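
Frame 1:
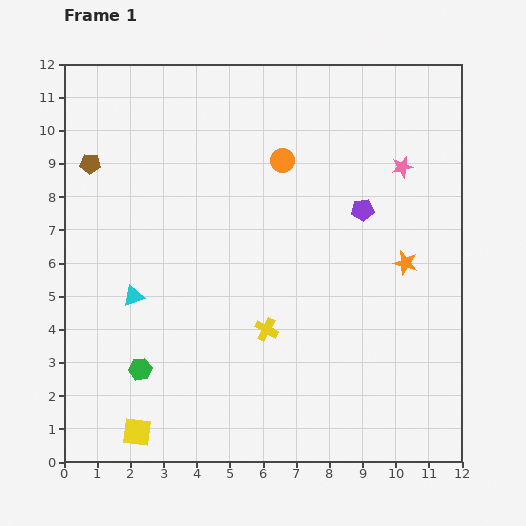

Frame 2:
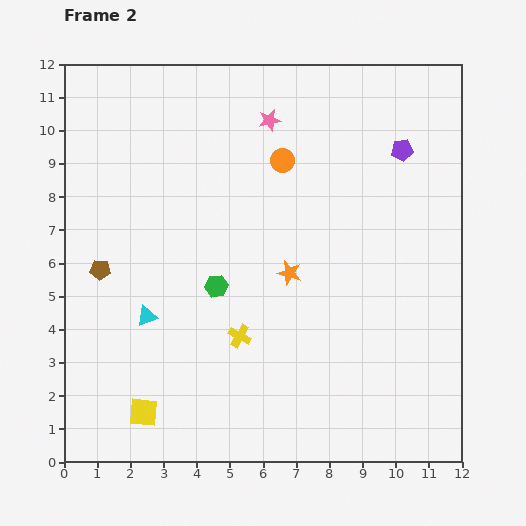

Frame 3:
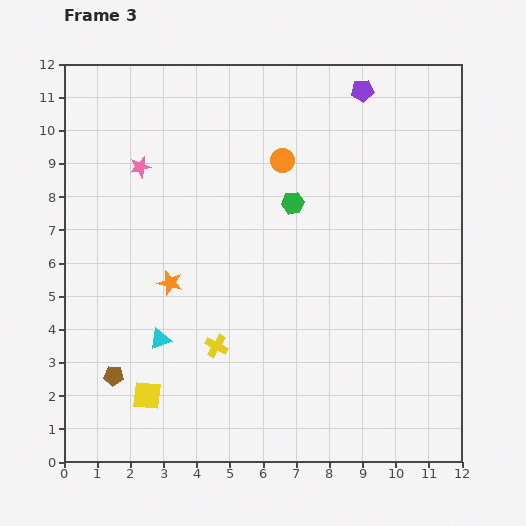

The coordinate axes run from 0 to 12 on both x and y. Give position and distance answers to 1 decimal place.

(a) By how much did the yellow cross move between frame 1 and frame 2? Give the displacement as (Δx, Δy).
(-0.8, -0.2)

The yellow cross was at (6.1, 4.0) in frame 1 and (5.3, 3.8) in frame 2.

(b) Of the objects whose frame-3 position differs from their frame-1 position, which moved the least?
the yellow square

(moved 1.1)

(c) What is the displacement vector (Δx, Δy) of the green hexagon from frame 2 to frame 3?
(2.3, 2.5)

The green hexagon was at (4.6, 5.3) in frame 2 and (6.9, 7.8) in frame 3.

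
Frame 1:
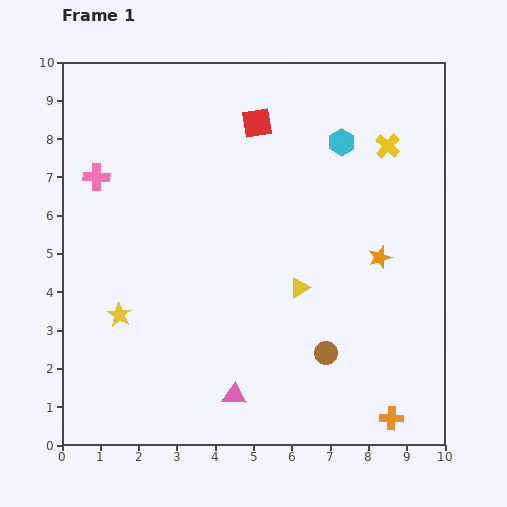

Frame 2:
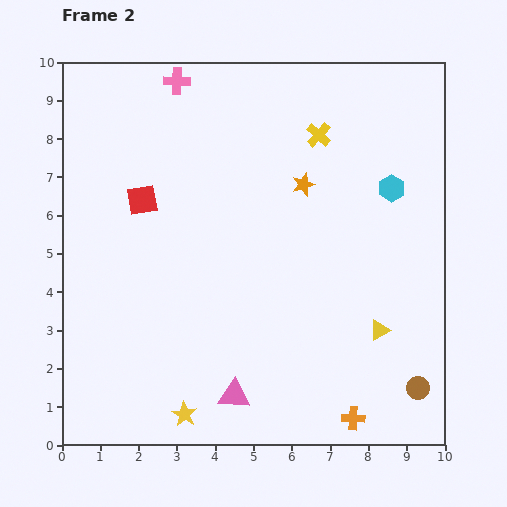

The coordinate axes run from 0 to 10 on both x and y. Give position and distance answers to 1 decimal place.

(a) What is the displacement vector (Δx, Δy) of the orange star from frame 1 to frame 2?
(-2.0, 1.9)

The orange star was at (8.3, 4.9) in frame 1 and (6.3, 6.8) in frame 2.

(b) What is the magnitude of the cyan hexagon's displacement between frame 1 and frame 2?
1.8

The cyan hexagon moved from (7.3, 7.9) to (8.6, 6.7), a distance of √(1.3² + 1.2²) ≈ 1.8.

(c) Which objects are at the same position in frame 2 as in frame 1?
the pink triangle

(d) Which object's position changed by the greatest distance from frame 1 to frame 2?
the red square

(moved 3.6; next 3.3)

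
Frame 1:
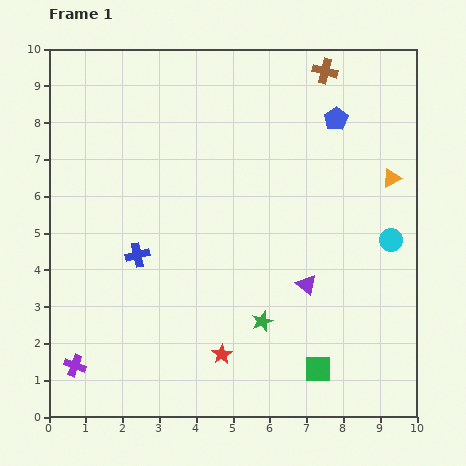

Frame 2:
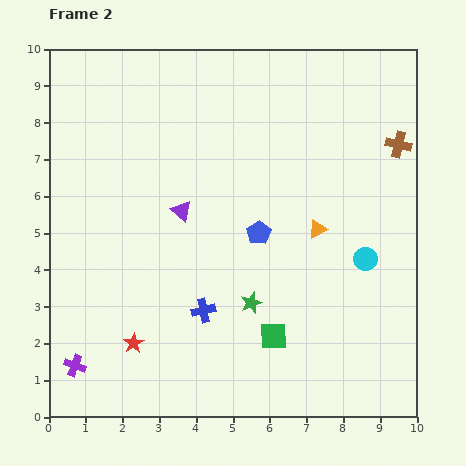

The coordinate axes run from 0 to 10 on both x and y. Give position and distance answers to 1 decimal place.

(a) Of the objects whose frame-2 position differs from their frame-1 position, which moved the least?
the green star

(moved 0.6)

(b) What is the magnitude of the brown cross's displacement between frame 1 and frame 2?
2.8

The brown cross moved from (7.5, 9.4) to (9.5, 7.4), a distance of √(2.0² + 2.0²) ≈ 2.8.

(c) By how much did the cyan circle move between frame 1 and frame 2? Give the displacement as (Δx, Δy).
(-0.7, -0.5)

The cyan circle was at (9.3, 4.8) in frame 1 and (8.6, 4.3) in frame 2.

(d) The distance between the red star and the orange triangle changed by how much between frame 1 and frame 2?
-0.7

Distance in frame 1: 6.6. Distance in frame 2: 5.9.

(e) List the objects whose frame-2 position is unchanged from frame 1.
the purple cross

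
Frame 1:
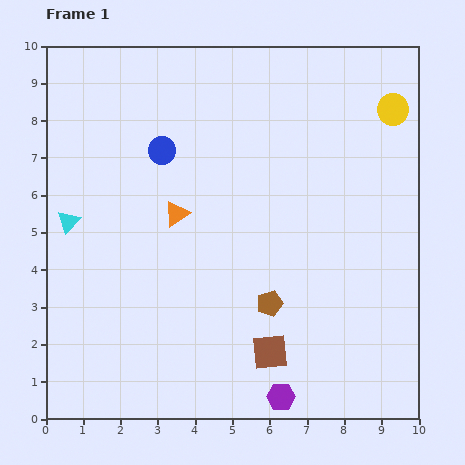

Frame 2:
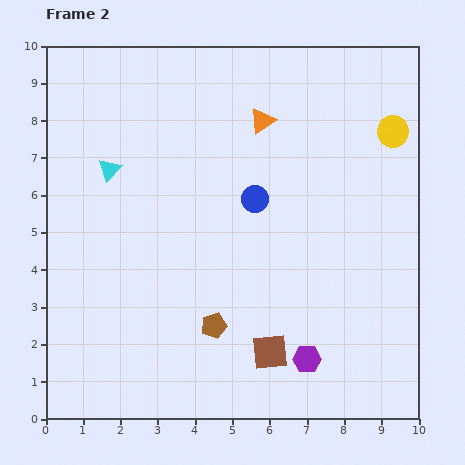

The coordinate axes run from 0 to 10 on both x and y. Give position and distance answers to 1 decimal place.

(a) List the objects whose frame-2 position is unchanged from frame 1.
the brown square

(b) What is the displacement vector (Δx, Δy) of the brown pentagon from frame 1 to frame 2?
(-1.5, -0.6)

The brown pentagon was at (6.0, 3.1) in frame 1 and (4.5, 2.5) in frame 2.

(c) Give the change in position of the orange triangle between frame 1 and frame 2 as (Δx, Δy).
(2.3, 2.5)

The orange triangle was at (3.5, 5.5) in frame 1 and (5.8, 8.0) in frame 2.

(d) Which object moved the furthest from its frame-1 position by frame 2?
the orange triangle

(moved 3.4; next 2.8)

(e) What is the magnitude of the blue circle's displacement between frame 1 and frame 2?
2.8

The blue circle moved from (3.1, 7.2) to (5.6, 5.9), a distance of √(2.5² + 1.3²) ≈ 2.8.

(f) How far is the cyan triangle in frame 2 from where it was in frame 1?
1.8

The cyan triangle moved from (0.6, 5.3) to (1.7, 6.7), a distance of √(1.1² + 1.4²) ≈ 1.8.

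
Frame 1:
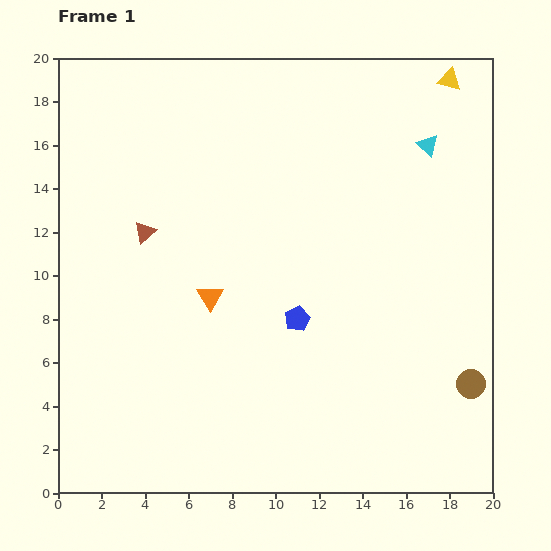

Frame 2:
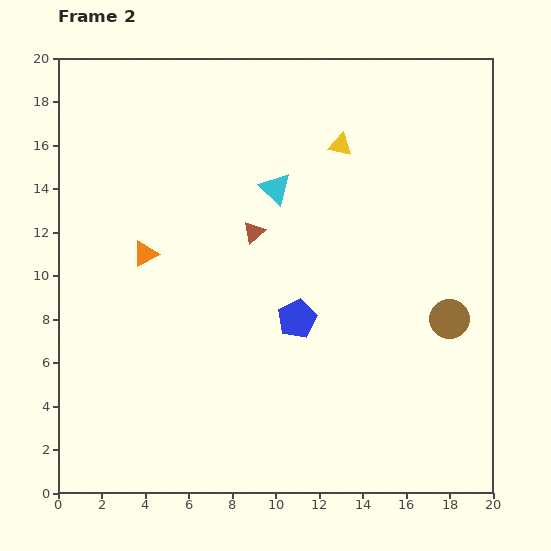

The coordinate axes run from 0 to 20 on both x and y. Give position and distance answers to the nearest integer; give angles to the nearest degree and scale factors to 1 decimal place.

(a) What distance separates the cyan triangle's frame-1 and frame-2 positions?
7

The cyan triangle moved from (17, 16) to (10, 14), a distance of √(7² + 2²) ≈ 7.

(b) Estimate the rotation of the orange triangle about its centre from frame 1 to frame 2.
33° clockwise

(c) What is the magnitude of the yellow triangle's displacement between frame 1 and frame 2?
6

The yellow triangle moved from (18, 19) to (13, 16), a distance of √(5² + 3²) ≈ 6.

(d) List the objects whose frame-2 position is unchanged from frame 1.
the blue pentagon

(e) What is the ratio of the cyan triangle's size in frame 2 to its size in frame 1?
1.4×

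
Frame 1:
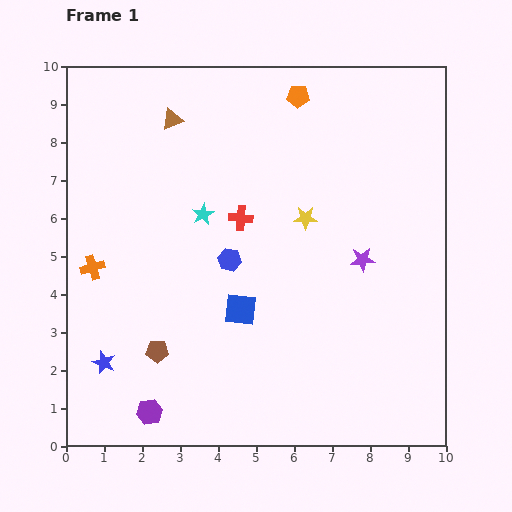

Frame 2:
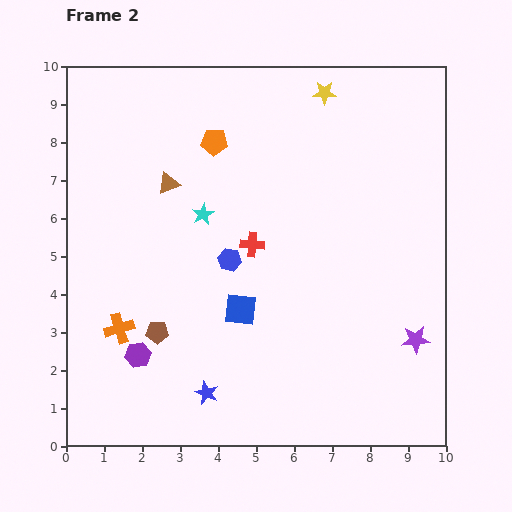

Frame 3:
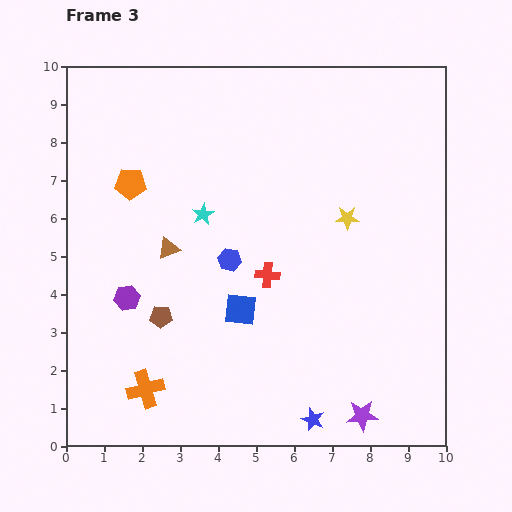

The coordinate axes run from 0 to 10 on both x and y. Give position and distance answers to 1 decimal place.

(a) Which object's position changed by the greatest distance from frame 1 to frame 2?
the yellow star

(moved 3.3; next 2.8)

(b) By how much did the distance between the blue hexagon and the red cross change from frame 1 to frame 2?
-0.4

Distance in frame 1: 1.1. Distance in frame 2: 0.7.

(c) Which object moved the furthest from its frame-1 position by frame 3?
the blue star

(moved 5.7; next 5.0)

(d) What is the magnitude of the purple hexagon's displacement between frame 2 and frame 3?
1.5

The purple hexagon moved from (1.9, 2.4) to (1.6, 3.9), a distance of √(0.3² + 1.5²) ≈ 1.5.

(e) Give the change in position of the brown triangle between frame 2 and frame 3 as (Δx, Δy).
(0.0, -1.7)

The brown triangle was at (2.7, 6.9) in frame 2 and (2.7, 5.2) in frame 3.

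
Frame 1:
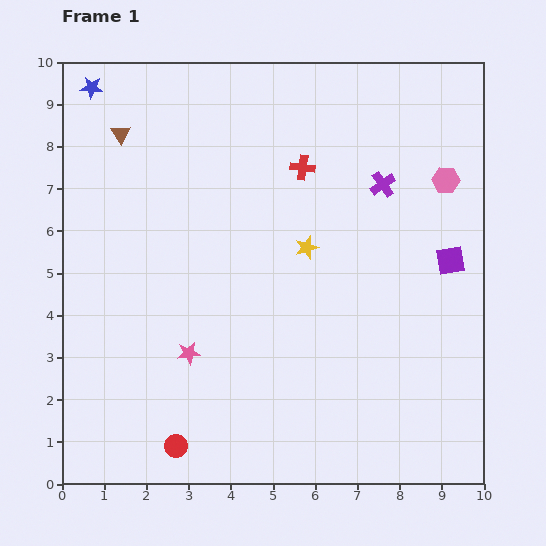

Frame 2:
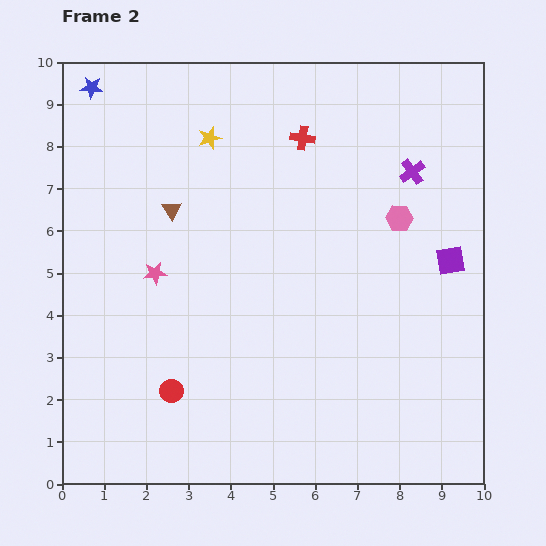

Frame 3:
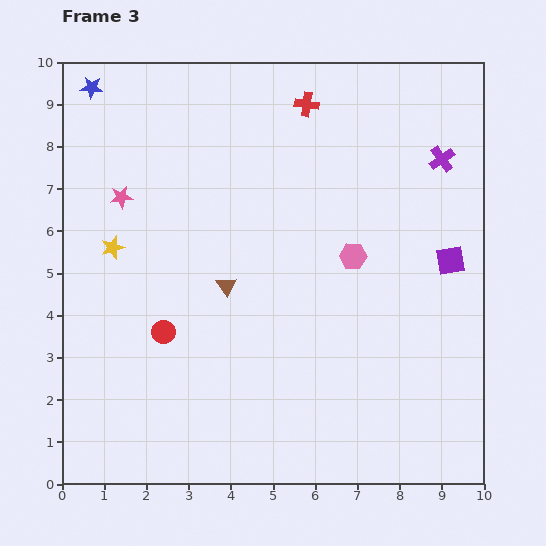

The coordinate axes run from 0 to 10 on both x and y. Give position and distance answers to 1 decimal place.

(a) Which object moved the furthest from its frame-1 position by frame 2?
the yellow star

(moved 3.5; next 2.2)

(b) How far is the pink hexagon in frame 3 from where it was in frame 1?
2.8

The pink hexagon moved from (9.1, 7.2) to (6.9, 5.4), a distance of √(2.2² + 1.8²) ≈ 2.8.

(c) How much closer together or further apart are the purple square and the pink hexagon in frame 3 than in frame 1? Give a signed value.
+0.4

Distance in frame 1: 1.9. Distance in frame 3: 2.3.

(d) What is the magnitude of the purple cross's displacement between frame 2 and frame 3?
0.8

The purple cross moved from (8.3, 7.4) to (9.0, 7.7), a distance of √(0.7² + 0.3²) ≈ 0.8.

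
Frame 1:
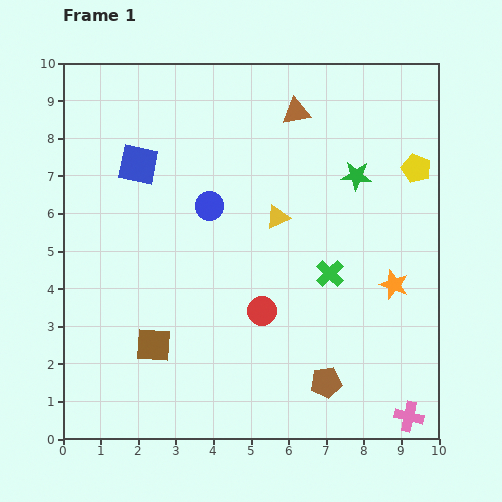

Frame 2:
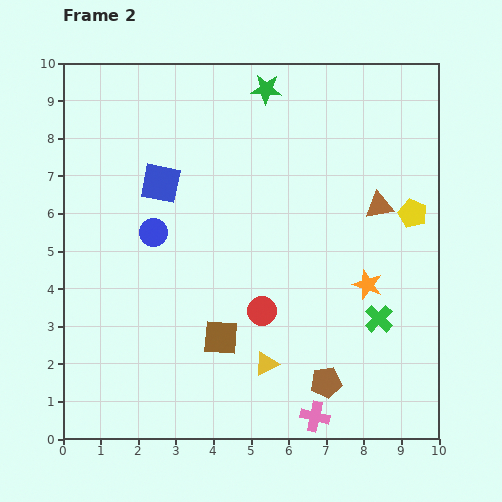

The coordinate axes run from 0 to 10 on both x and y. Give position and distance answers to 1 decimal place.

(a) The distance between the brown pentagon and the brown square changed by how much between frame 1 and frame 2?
-1.7

Distance in frame 1: 4.7. Distance in frame 2: 3.0.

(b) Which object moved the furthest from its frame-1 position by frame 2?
the yellow triangle

(moved 3.9; next 3.3)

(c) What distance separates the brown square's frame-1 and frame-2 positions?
1.8

The brown square moved from (2.4, 2.5) to (4.2, 2.7), a distance of √(1.8² + 0.2²) ≈ 1.8.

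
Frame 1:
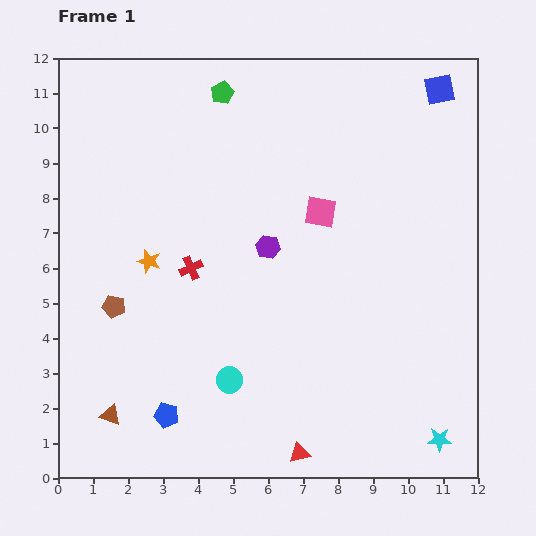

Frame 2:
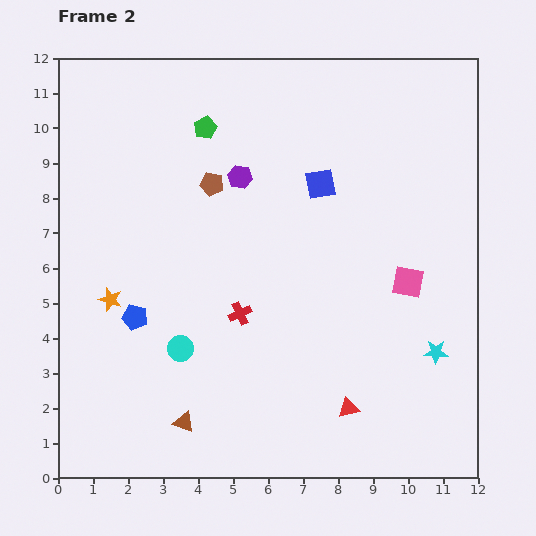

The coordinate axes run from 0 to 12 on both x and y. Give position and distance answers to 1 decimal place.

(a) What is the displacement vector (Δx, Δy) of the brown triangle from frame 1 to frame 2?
(2.1, -0.2)

The brown triangle was at (1.5, 1.8) in frame 1 and (3.6, 1.6) in frame 2.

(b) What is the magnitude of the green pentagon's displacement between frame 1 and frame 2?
1.1

The green pentagon moved from (4.7, 11.0) to (4.2, 10.0), a distance of √(0.5² + 1.0²) ≈ 1.1.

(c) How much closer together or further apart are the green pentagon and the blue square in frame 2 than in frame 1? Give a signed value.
-2.5

Distance in frame 1: 6.2. Distance in frame 2: 3.7.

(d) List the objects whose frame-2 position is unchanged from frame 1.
none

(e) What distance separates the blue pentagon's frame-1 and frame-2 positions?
2.9

The blue pentagon moved from (3.1, 1.8) to (2.2, 4.6), a distance of √(0.9² + 2.8²) ≈ 2.9.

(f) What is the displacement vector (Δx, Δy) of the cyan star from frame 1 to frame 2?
(-0.1, 2.5)

The cyan star was at (10.9, 1.1) in frame 1 and (10.8, 3.6) in frame 2.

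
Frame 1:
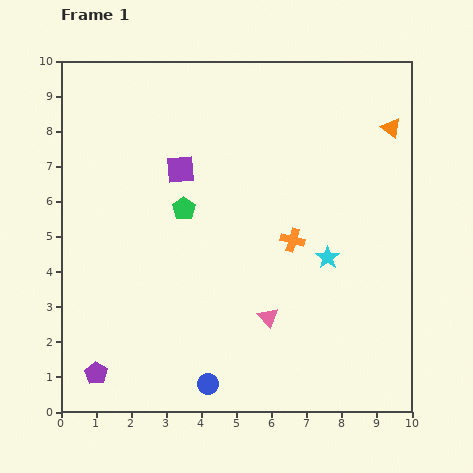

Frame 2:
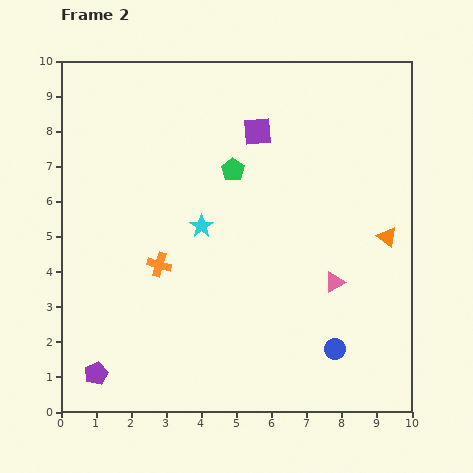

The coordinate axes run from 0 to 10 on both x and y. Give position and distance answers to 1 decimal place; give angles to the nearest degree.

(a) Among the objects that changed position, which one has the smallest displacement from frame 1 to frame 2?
the green pentagon

(moved 1.8)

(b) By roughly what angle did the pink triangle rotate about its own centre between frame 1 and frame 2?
40° clockwise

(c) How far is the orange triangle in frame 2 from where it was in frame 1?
3.1

The orange triangle moved from (9.4, 8.1) to (9.3, 5.0), a distance of √(0.1² + 3.1²) ≈ 3.1.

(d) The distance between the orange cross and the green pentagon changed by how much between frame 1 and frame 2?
+0.2

Distance in frame 1: 3.2. Distance in frame 2: 3.4.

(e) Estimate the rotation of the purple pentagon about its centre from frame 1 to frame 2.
15° clockwise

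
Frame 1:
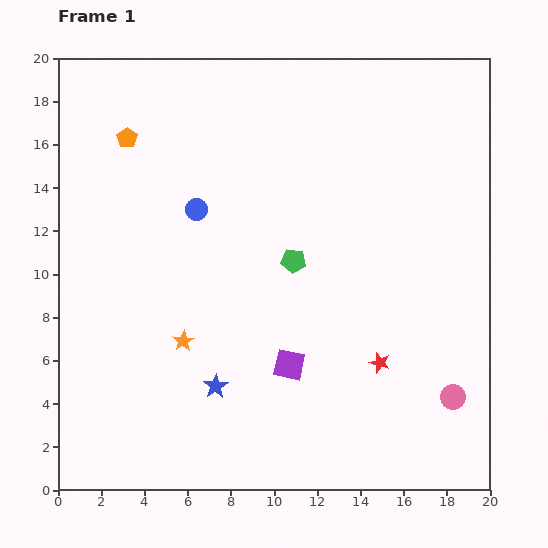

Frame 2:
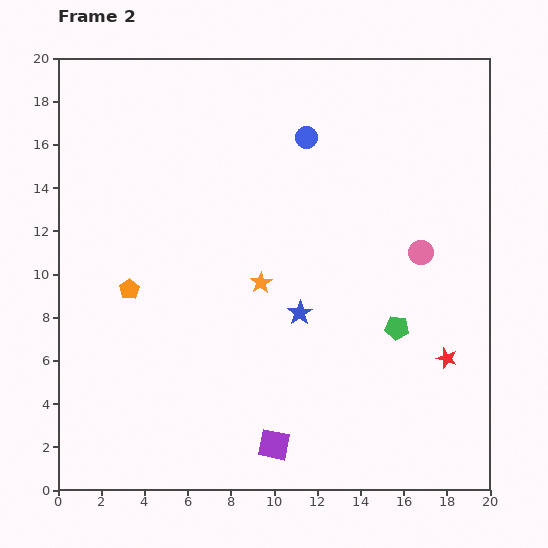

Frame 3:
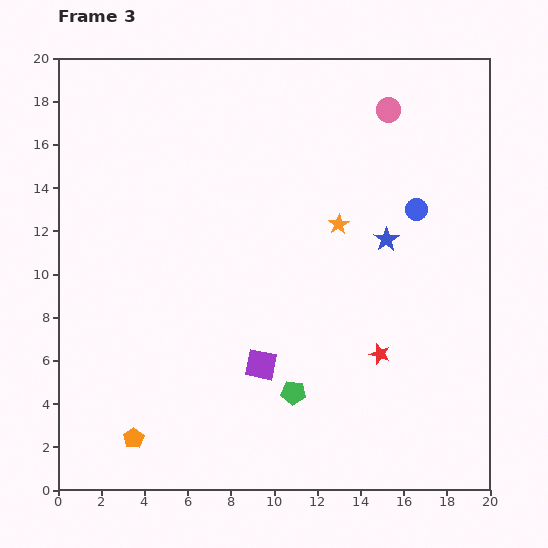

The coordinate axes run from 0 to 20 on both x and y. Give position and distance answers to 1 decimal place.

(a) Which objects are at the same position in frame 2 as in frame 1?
none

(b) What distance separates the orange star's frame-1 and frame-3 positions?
9.0

The orange star moved from (5.8, 6.9) to (13.0, 12.3), a distance of √(7.2² + 5.4²) ≈ 9.0.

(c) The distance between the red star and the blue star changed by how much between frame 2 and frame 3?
-1.8

Distance in frame 2: 7.1. Distance in frame 3: 5.3.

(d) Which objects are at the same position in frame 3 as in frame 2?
none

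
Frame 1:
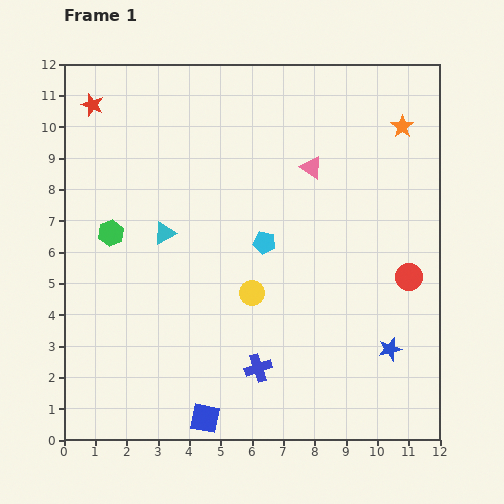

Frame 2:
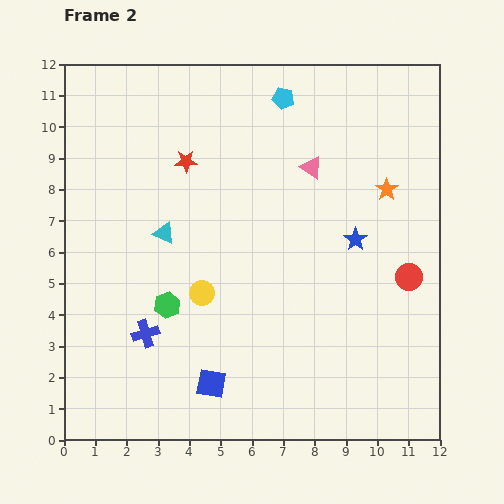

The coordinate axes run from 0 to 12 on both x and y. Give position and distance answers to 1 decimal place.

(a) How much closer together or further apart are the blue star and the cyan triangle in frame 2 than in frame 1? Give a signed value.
-2.0

Distance in frame 1: 8.1. Distance in frame 2: 6.1.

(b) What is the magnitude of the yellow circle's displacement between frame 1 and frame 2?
1.6

The yellow circle moved from (6.0, 4.7) to (4.4, 4.7), a distance of √(1.6² + 0.0²) ≈ 1.6.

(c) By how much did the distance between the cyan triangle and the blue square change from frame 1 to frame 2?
-1.0

Distance in frame 1: 6.0. Distance in frame 2: 5.0.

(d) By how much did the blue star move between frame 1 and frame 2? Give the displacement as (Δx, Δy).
(-1.1, 3.5)

The blue star was at (10.4, 2.9) in frame 1 and (9.3, 6.4) in frame 2.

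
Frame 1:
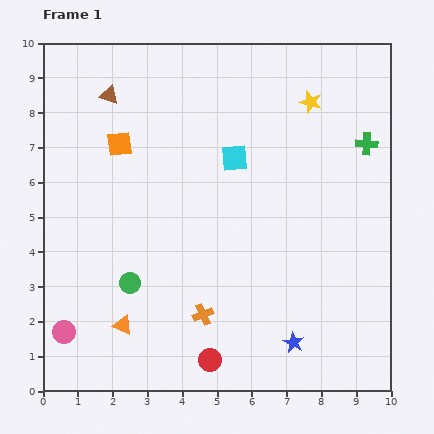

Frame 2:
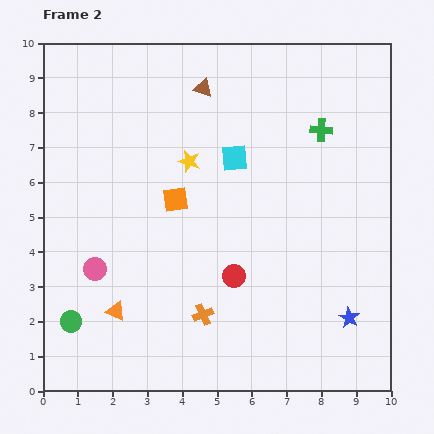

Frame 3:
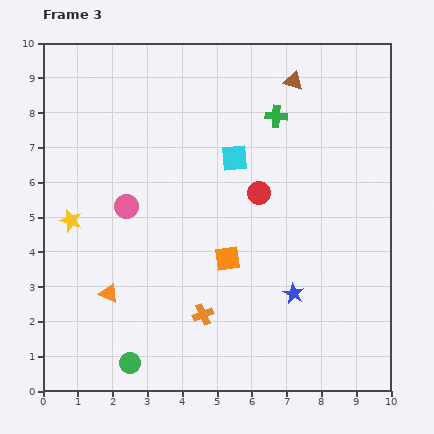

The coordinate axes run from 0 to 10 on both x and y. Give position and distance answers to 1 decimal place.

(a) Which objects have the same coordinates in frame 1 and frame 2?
the orange cross, the cyan square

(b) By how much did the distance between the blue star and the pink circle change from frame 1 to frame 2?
+0.8

Distance in frame 1: 6.6. Distance in frame 2: 7.4.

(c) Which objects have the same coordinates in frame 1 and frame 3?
the orange cross, the cyan square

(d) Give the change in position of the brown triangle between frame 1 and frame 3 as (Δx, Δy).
(5.3, 0.4)

The brown triangle was at (1.9, 8.5) in frame 1 and (7.2, 8.9) in frame 3.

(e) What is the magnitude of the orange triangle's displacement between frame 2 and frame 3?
0.5

The orange triangle moved from (2.1, 2.3) to (1.9, 2.8), a distance of √(0.2² + 0.5²) ≈ 0.5.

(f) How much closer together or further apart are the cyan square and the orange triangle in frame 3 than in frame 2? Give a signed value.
-0.3

Distance in frame 2: 5.6. Distance in frame 3: 5.3.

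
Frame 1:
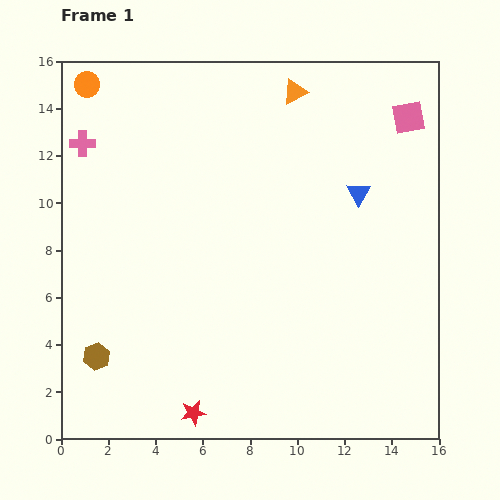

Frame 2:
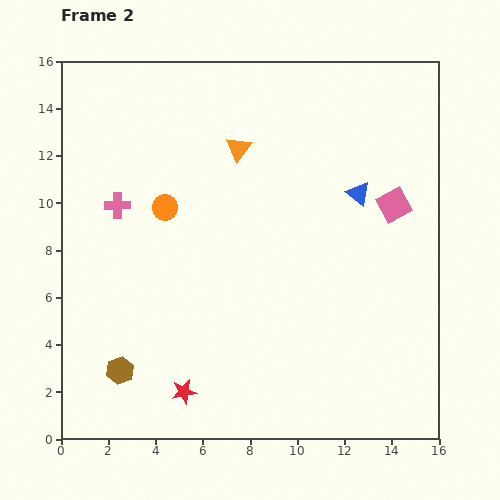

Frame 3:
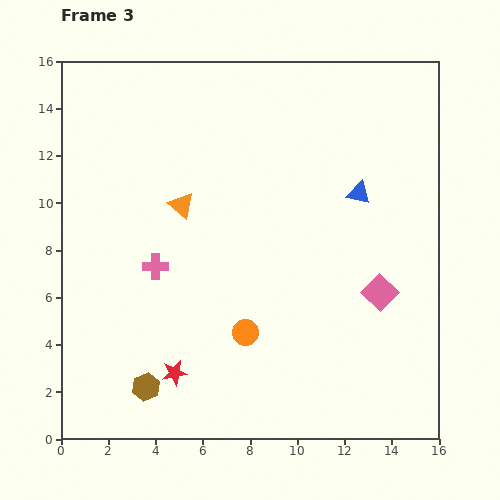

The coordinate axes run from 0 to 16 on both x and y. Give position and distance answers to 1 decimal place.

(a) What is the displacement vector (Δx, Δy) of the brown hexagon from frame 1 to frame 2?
(1.0, -0.6)

The brown hexagon was at (1.5, 3.5) in frame 1 and (2.5, 2.9) in frame 2.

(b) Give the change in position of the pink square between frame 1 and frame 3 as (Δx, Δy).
(-1.2, -7.4)

The pink square was at (14.7, 13.6) in frame 1 and (13.5, 6.2) in frame 3.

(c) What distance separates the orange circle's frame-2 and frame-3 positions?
6.3

The orange circle moved from (4.4, 9.8) to (7.8, 4.5), a distance of √(3.4² + 5.3²) ≈ 6.3.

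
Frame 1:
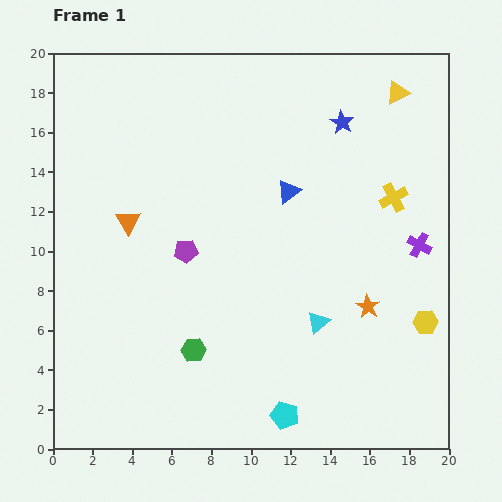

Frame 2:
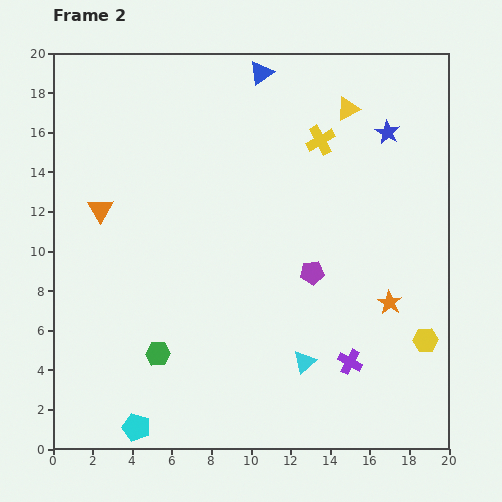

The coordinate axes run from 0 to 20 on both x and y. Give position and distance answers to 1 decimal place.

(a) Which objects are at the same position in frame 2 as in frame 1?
none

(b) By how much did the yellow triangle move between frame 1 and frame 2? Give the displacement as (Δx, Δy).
(-2.5, -0.8)

The yellow triangle was at (17.4, 18.0) in frame 1 and (14.9, 17.2) in frame 2.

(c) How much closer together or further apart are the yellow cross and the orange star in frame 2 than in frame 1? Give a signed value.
+3.2

Distance in frame 1: 5.7. Distance in frame 2: 8.9.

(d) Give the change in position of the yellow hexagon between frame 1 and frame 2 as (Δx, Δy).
(0.0, -0.9)

The yellow hexagon was at (18.8, 6.4) in frame 1 and (18.8, 5.5) in frame 2.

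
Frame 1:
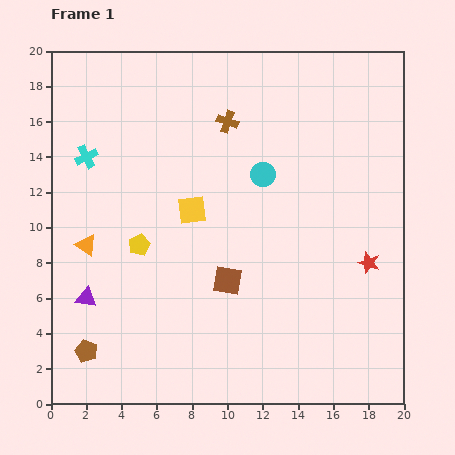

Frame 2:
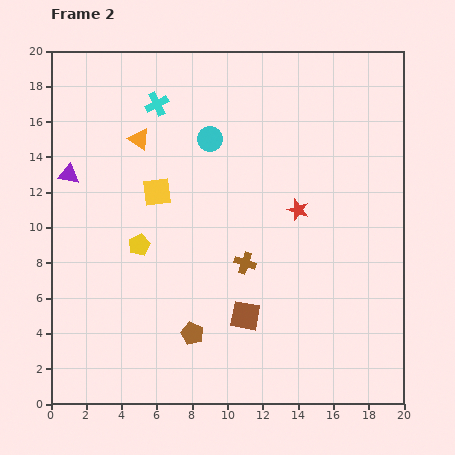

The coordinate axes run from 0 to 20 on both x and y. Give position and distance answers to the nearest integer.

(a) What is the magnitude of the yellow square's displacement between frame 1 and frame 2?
2

The yellow square moved from (8, 11) to (6, 12), a distance of √(2² + 1²) ≈ 2.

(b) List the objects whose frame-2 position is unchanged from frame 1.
the yellow pentagon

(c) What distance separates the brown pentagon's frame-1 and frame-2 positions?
6

The brown pentagon moved from (2, 3) to (8, 4), a distance of √(6² + 1²) ≈ 6.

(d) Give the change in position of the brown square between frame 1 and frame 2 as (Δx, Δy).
(1, -2)

The brown square was at (10, 7) in frame 1 and (11, 5) in frame 2.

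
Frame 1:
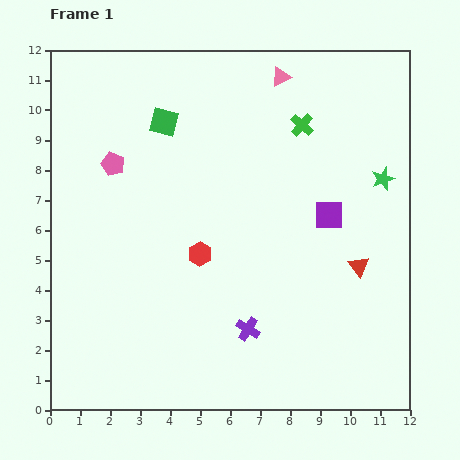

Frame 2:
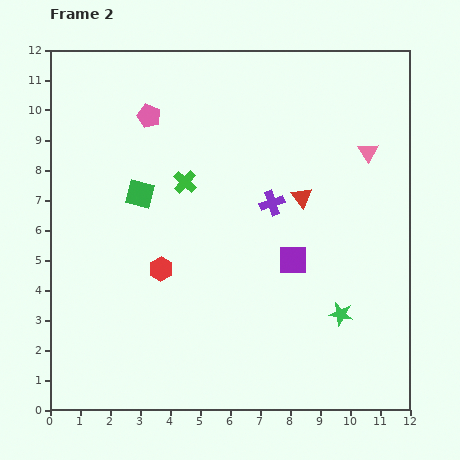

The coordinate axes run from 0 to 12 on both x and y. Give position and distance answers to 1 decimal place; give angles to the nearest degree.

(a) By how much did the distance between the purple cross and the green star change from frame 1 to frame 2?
-2.3

Distance in frame 1: 6.7. Distance in frame 2: 4.4.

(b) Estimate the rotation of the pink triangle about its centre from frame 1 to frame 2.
34° counter-clockwise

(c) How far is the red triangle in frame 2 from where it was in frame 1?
3.0

The red triangle moved from (10.3, 4.8) to (8.4, 7.1), a distance of √(1.9² + 2.3²) ≈ 3.0.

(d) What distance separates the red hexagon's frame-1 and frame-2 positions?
1.4

The red hexagon moved from (5.0, 5.2) to (3.7, 4.7), a distance of √(1.3² + 0.5²) ≈ 1.4.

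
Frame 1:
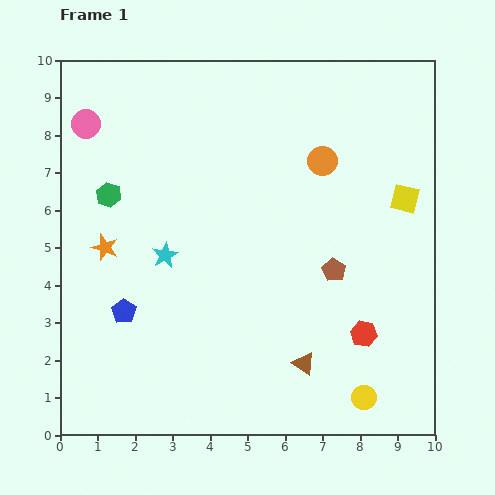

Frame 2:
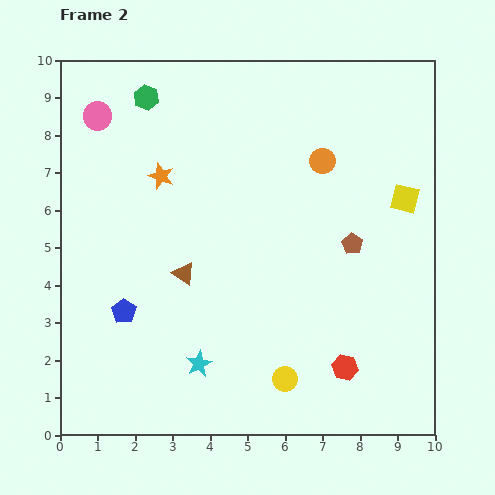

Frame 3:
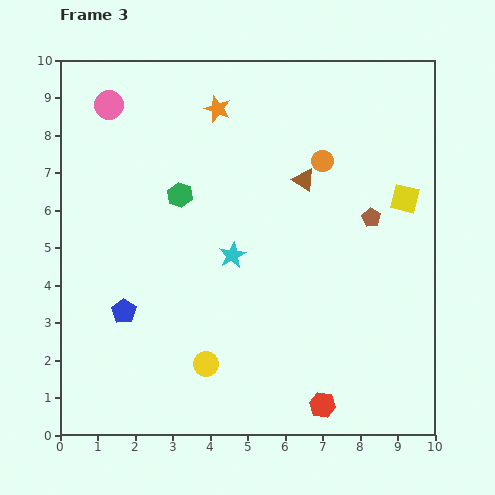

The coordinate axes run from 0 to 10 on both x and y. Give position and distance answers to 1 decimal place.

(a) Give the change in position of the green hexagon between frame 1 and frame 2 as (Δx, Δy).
(1.0, 2.6)

The green hexagon was at (1.3, 6.4) in frame 1 and (2.3, 9.0) in frame 2.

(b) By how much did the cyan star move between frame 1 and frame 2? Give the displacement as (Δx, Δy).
(0.9, -2.9)

The cyan star was at (2.8, 4.8) in frame 1 and (3.7, 1.9) in frame 2.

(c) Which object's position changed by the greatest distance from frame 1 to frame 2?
the brown triangle

(moved 4.0; next 3.0)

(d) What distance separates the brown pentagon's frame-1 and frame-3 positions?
1.7

The brown pentagon moved from (7.3, 4.4) to (8.3, 5.8), a distance of √(1.0² + 1.4²) ≈ 1.7.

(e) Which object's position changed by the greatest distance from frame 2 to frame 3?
the brown triangle

(moved 4.1; next 3.0)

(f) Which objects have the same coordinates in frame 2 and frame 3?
the orange circle, the blue pentagon, the yellow square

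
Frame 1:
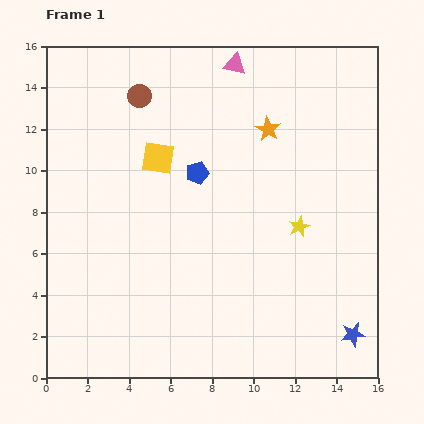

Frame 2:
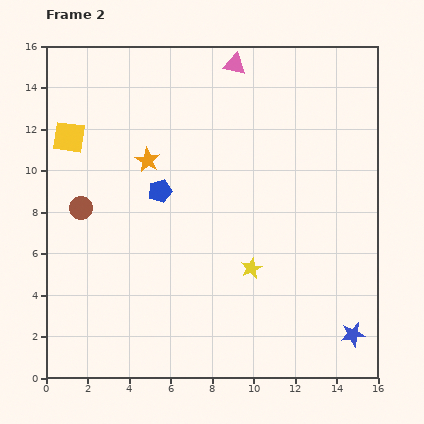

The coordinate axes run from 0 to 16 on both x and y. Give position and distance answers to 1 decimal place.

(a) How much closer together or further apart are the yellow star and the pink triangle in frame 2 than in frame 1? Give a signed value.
+1.4

Distance in frame 1: 8.4. Distance in frame 2: 9.8.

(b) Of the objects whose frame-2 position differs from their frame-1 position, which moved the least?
the blue pentagon

(moved 2.0)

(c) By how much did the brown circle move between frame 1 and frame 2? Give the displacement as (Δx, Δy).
(-2.8, -5.4)

The brown circle was at (4.5, 13.6) in frame 1 and (1.7, 8.2) in frame 2.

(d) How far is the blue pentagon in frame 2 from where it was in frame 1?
2.0

The blue pentagon moved from (7.3, 9.9) to (5.5, 9.0), a distance of √(1.8² + 0.9²) ≈ 2.0.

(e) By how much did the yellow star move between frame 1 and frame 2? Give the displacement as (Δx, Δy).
(-2.3, -2.0)

The yellow star was at (12.2, 7.3) in frame 1 and (9.9, 5.3) in frame 2.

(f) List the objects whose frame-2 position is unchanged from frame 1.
the pink triangle, the blue star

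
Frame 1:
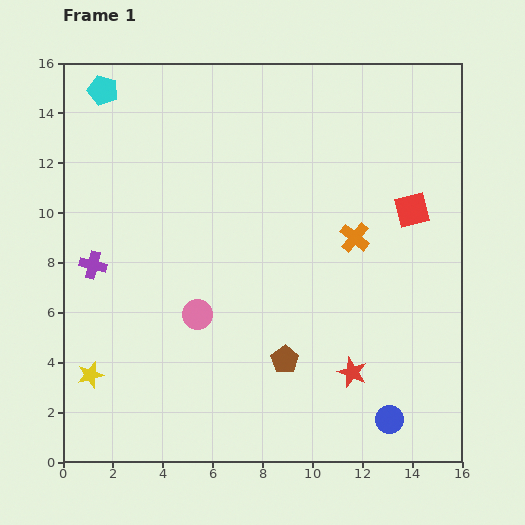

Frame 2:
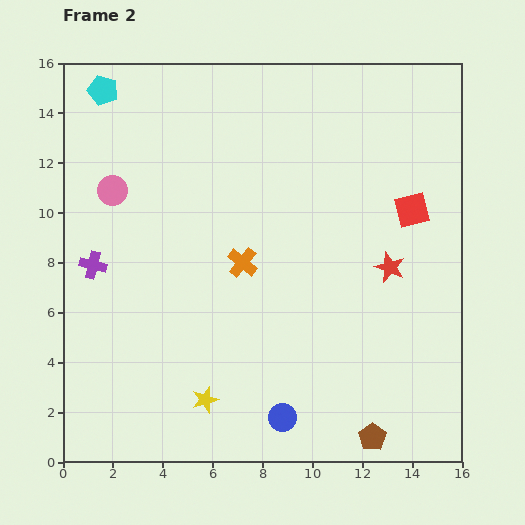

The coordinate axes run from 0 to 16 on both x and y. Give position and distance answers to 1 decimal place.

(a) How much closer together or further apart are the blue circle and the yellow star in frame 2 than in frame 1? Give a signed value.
-8.9

Distance in frame 1: 12.1. Distance in frame 2: 3.2.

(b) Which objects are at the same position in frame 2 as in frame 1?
the cyan pentagon, the red square, the purple cross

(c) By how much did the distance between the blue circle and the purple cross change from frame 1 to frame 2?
-3.7

Distance in frame 1: 13.4. Distance in frame 2: 9.7.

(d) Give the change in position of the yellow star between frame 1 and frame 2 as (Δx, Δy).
(4.6, -1.0)

The yellow star was at (1.1, 3.5) in frame 1 and (5.7, 2.5) in frame 2.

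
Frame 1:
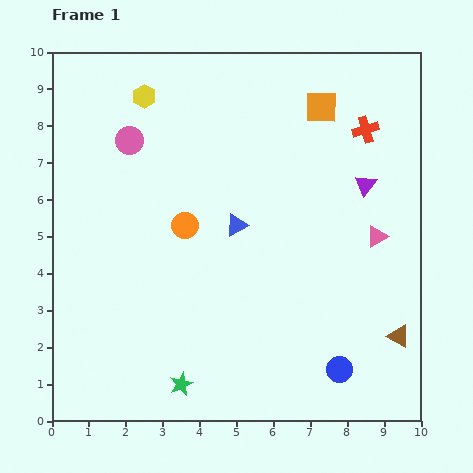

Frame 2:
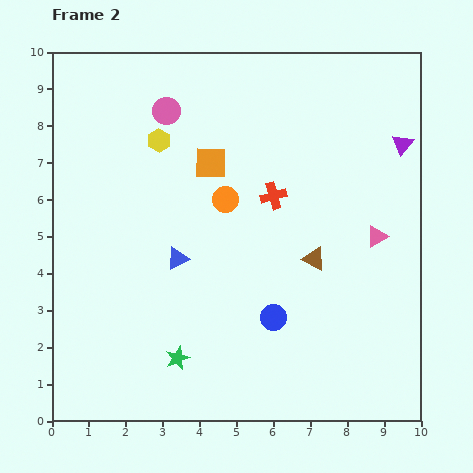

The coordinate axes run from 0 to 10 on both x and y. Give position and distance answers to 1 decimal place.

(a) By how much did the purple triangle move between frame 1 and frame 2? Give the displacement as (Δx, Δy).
(1.0, 1.1)

The purple triangle was at (8.5, 6.4) in frame 1 and (9.5, 7.5) in frame 2.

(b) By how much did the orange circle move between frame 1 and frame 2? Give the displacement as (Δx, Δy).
(1.1, 0.7)

The orange circle was at (3.6, 5.3) in frame 1 and (4.7, 6.0) in frame 2.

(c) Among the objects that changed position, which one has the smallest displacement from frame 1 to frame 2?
the green star

(moved 0.7)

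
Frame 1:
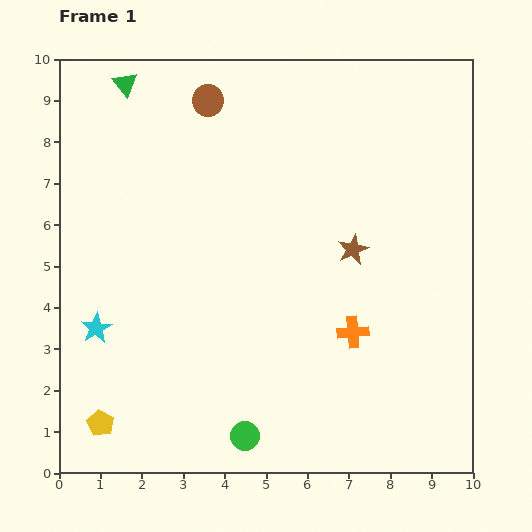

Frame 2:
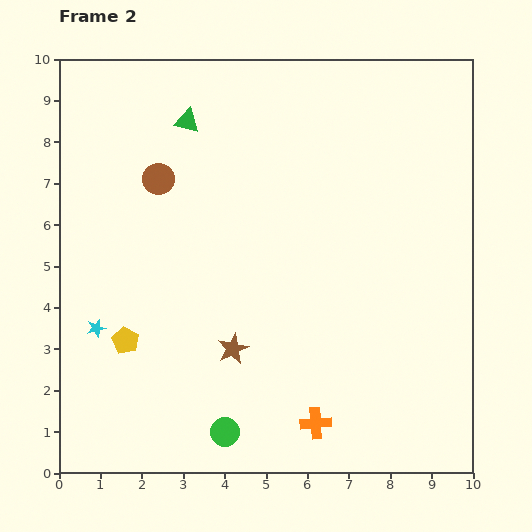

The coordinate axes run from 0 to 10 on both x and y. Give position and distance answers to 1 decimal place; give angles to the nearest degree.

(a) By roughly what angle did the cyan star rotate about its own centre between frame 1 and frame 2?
18° clockwise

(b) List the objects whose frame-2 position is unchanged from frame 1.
the cyan star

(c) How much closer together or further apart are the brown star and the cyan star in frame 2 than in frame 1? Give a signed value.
-3.2

Distance in frame 1: 6.5. Distance in frame 2: 3.3.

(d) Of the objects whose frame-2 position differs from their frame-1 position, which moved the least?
the green circle

(moved 0.5)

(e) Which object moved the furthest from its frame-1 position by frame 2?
the brown star

(moved 3.8; next 2.4)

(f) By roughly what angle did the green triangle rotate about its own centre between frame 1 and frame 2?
38° counter-clockwise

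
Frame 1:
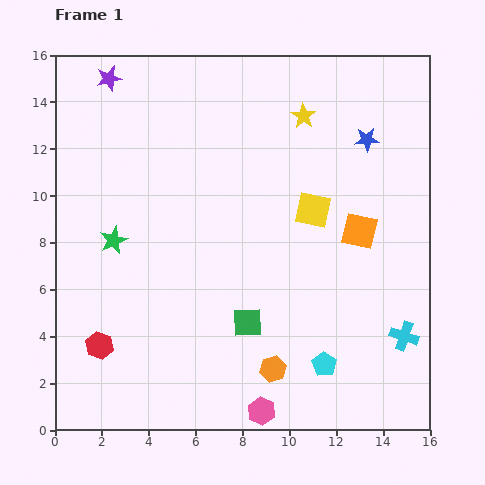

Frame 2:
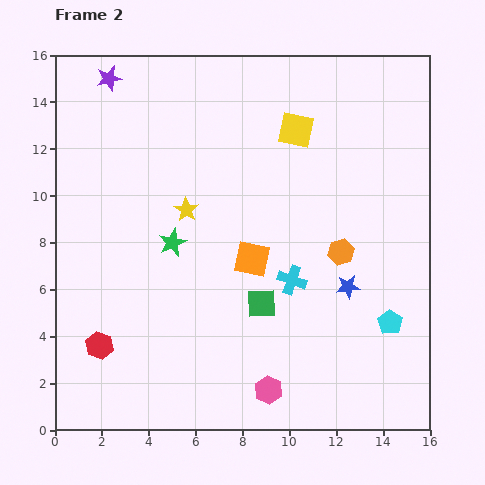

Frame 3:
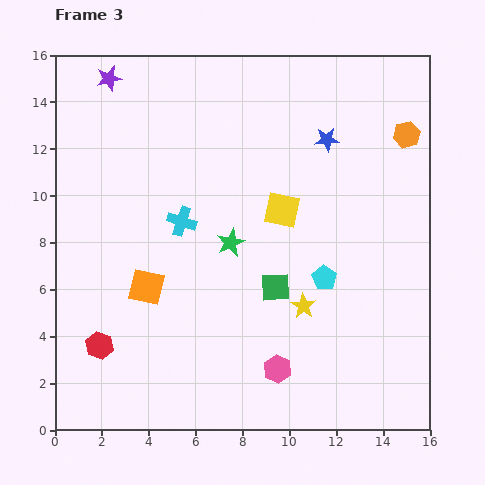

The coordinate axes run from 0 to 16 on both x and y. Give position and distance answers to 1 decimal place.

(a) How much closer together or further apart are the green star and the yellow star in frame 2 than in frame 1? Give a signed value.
-8.2

Distance in frame 1: 9.7. Distance in frame 2: 1.5.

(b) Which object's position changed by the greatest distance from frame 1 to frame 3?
the orange hexagon

(moved 11.5; next 10.7)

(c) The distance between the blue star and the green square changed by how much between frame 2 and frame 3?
+2.9

Distance in frame 2: 3.8. Distance in frame 3: 6.7.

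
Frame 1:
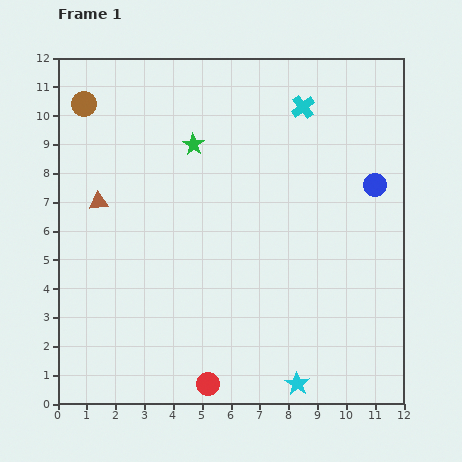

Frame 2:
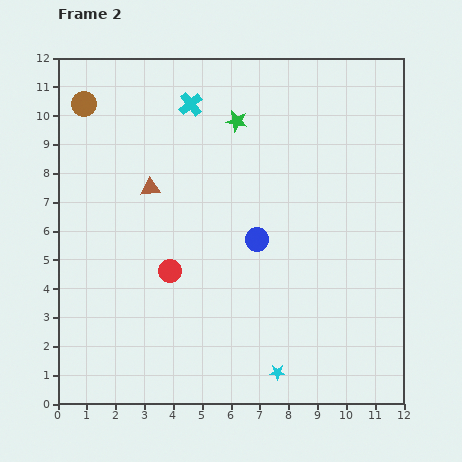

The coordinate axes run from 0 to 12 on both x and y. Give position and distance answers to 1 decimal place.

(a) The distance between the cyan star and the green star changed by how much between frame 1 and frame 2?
-0.2

Distance in frame 1: 9.0. Distance in frame 2: 8.8.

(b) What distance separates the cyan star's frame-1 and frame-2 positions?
0.8

The cyan star moved from (8.3, 0.7) to (7.6, 1.1), a distance of √(0.7² + 0.4²) ≈ 0.8.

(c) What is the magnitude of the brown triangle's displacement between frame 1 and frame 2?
1.9

The brown triangle moved from (1.4, 7.0) to (3.2, 7.5), a distance of √(1.8² + 0.5²) ≈ 1.9.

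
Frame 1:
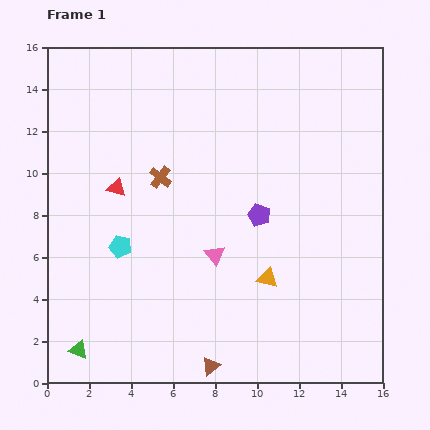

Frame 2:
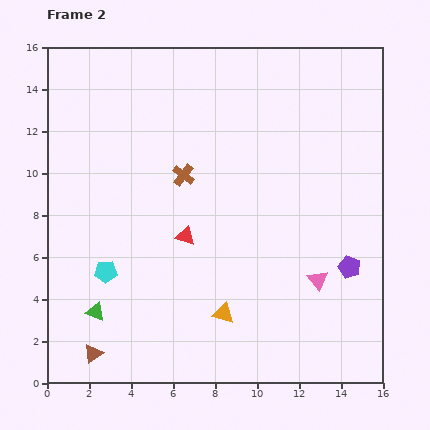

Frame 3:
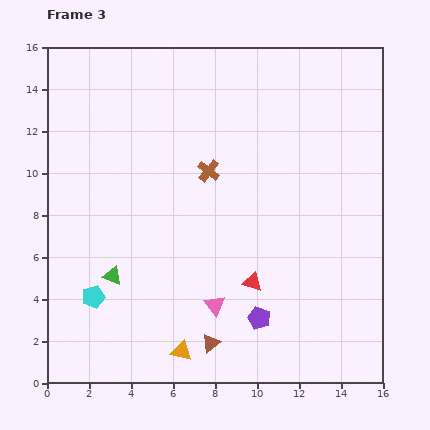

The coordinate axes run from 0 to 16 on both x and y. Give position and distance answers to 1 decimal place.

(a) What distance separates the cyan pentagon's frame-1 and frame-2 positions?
1.4

The cyan pentagon moved from (3.5, 6.5) to (2.8, 5.3), a distance of √(0.7² + 1.2²) ≈ 1.4.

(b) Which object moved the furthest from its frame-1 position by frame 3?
the red triangle

(moved 7.9; next 5.4)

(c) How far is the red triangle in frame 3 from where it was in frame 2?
3.9

The red triangle moved from (6.6, 7.0) to (9.8, 4.8), a distance of √(3.2² + 2.2²) ≈ 3.9.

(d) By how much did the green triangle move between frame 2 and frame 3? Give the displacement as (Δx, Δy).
(0.8, 1.7)

The green triangle was at (2.3, 3.4) in frame 2 and (3.1, 5.1) in frame 3.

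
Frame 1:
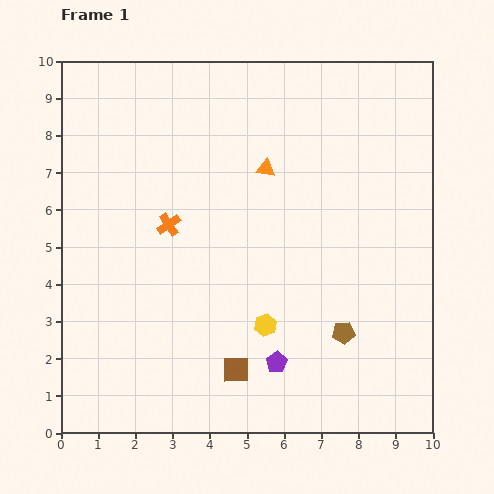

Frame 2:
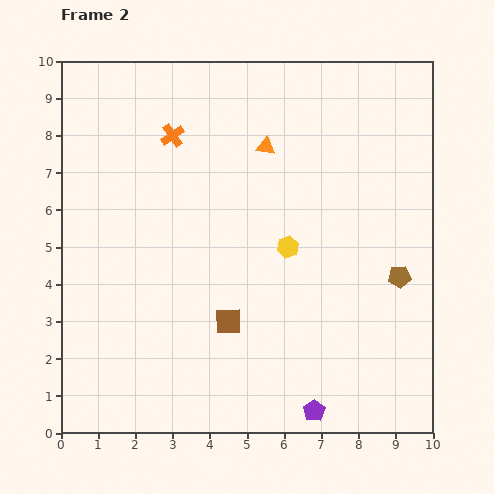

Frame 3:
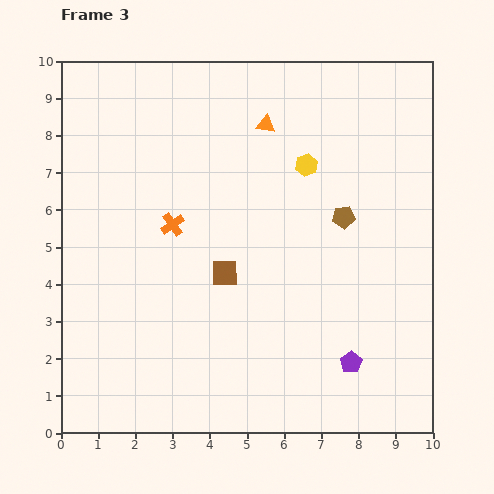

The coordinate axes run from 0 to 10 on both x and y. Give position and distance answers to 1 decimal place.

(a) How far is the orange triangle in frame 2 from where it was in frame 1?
0.6

The orange triangle moved from (5.5, 7.1) to (5.5, 7.7), a distance of √(0.0² + 0.6²) ≈ 0.6.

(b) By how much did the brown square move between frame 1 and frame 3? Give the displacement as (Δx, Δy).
(-0.3, 2.6)

The brown square was at (4.7, 1.7) in frame 1 and (4.4, 4.3) in frame 3.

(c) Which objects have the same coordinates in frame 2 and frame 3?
none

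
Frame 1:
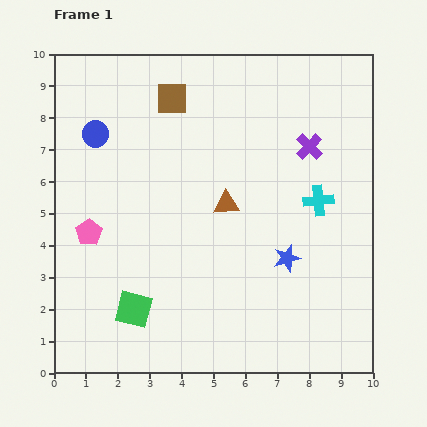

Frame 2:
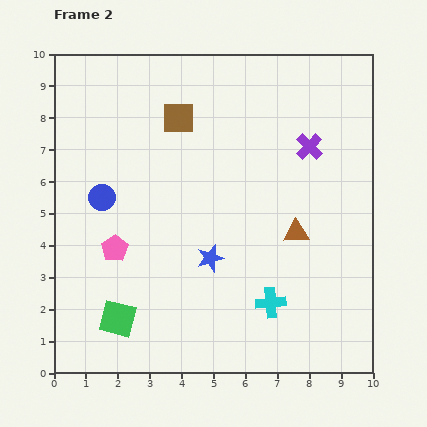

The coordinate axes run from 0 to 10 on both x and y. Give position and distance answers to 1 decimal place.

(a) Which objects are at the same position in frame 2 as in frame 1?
the purple cross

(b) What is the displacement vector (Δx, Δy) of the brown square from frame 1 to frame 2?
(0.2, -0.6)

The brown square was at (3.7, 8.6) in frame 1 and (3.9, 8.0) in frame 2.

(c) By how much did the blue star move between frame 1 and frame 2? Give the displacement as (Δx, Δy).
(-2.4, 0.0)

The blue star was at (7.3, 3.6) in frame 1 and (4.9, 3.6) in frame 2.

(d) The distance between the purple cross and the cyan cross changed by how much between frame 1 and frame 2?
+3.3

Distance in frame 1: 1.7. Distance in frame 2: 5.0.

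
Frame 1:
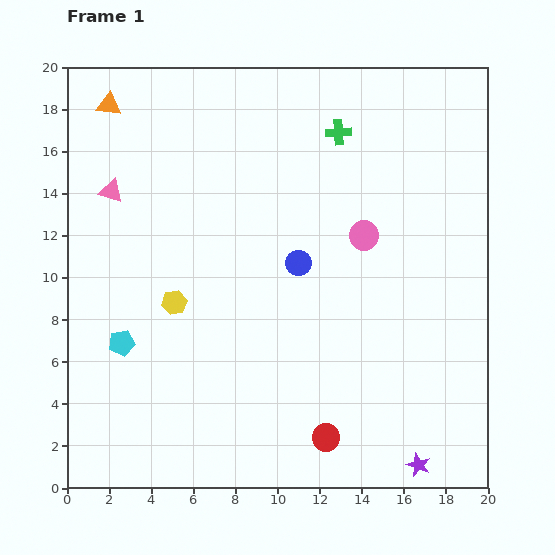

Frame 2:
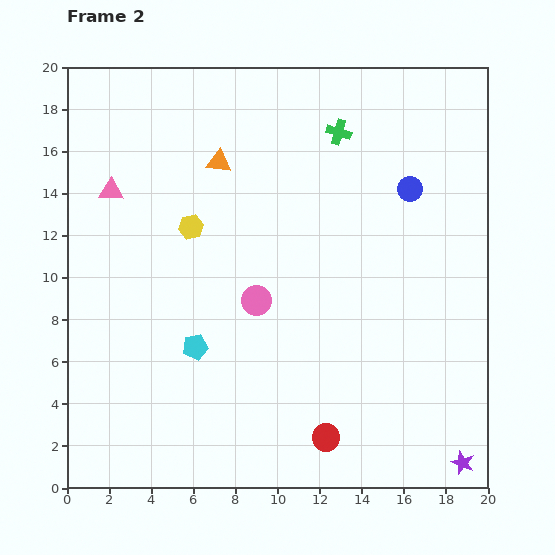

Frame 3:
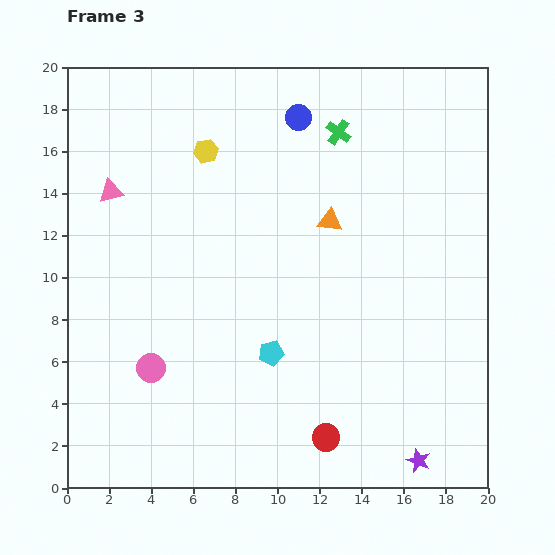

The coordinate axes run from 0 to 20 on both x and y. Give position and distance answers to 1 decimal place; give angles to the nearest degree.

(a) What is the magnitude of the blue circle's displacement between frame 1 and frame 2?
6.4

The blue circle moved from (11.0, 10.7) to (16.3, 14.2), a distance of √(5.3² + 3.5²) ≈ 6.4.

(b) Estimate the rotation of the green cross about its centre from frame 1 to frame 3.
39° clockwise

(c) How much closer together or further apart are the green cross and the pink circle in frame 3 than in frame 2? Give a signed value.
+5.4

Distance in frame 2: 8.9. Distance in frame 3: 14.3.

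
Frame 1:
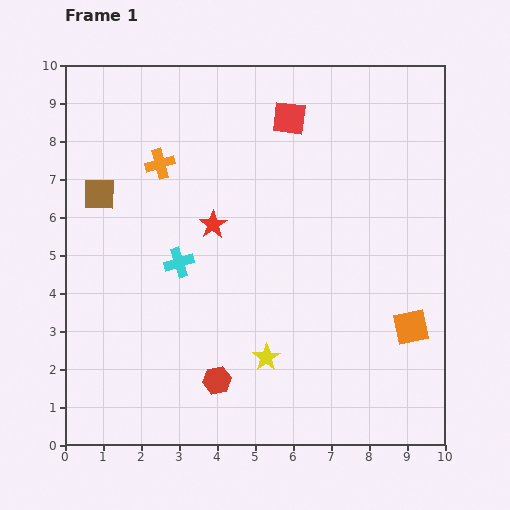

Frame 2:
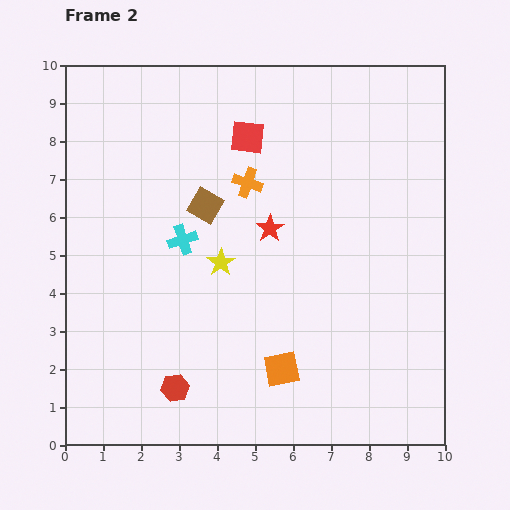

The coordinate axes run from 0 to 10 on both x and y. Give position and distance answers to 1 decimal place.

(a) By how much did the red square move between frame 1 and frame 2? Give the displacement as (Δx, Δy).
(-1.1, -0.5)

The red square was at (5.9, 8.6) in frame 1 and (4.8, 8.1) in frame 2.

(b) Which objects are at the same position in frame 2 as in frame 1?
none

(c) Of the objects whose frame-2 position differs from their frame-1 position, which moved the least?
the cyan cross

(moved 0.6)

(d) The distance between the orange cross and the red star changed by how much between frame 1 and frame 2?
-0.8

Distance in frame 1: 2.1. Distance in frame 2: 1.3.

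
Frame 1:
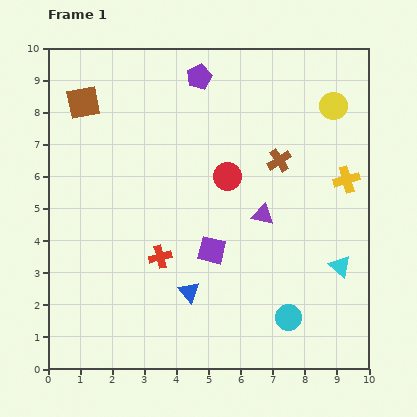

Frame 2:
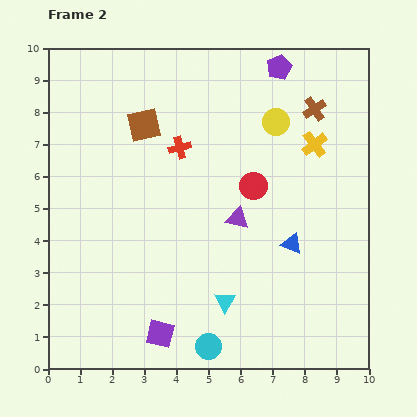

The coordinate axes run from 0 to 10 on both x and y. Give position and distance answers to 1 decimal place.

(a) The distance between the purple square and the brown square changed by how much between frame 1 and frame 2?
+0.4

Distance in frame 1: 6.1. Distance in frame 2: 6.5.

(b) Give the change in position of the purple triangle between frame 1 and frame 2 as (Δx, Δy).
(-0.8, -0.1)

The purple triangle was at (6.7, 4.8) in frame 1 and (5.9, 4.7) in frame 2.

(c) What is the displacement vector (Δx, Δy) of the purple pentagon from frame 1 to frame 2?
(2.5, 0.3)

The purple pentagon was at (4.7, 9.1) in frame 1 and (7.2, 9.4) in frame 2.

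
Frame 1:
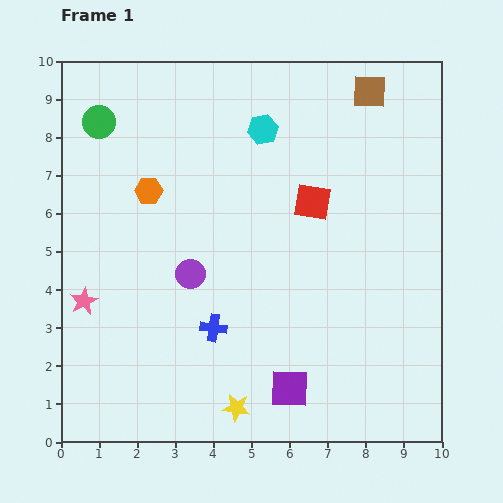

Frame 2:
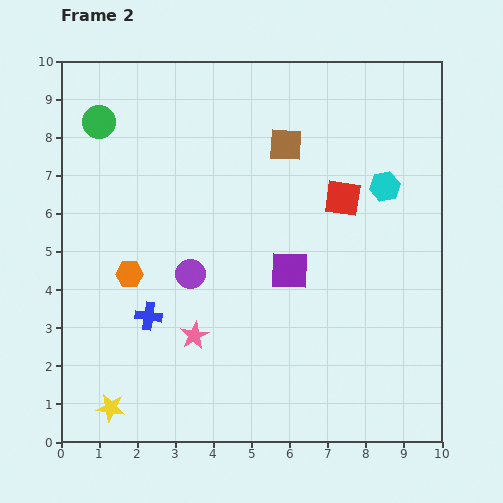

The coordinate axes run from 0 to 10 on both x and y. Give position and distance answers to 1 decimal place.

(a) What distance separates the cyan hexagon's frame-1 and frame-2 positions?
3.5

The cyan hexagon moved from (5.3, 8.2) to (8.5, 6.7), a distance of √(3.2² + 1.5²) ≈ 3.5.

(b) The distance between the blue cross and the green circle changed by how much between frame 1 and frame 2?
-0.9

Distance in frame 1: 6.2. Distance in frame 2: 5.3.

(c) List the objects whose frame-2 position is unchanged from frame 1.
the purple circle, the green circle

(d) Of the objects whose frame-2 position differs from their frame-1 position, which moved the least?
the red square

(moved 0.8)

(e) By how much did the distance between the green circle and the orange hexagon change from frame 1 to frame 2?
+1.9

Distance in frame 1: 2.2. Distance in frame 2: 4.1.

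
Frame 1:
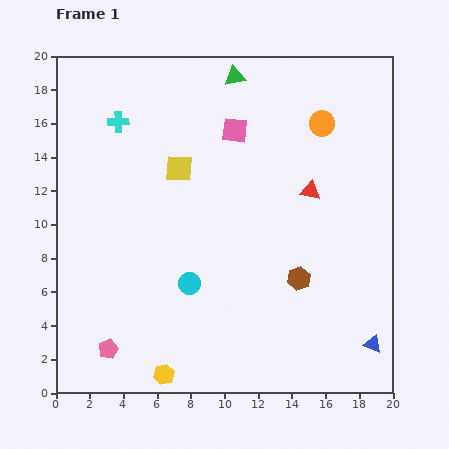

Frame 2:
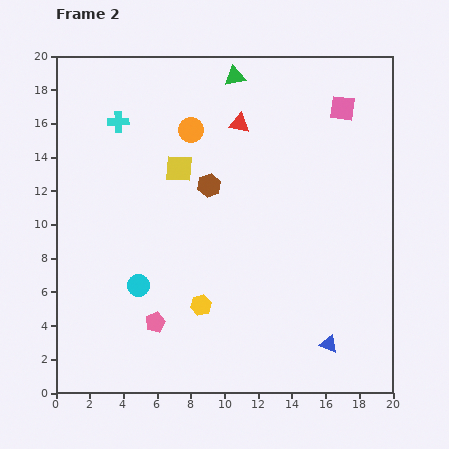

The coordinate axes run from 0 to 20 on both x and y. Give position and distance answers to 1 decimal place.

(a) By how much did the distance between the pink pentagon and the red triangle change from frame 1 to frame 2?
-2.4

Distance in frame 1: 15.2. Distance in frame 2: 12.8.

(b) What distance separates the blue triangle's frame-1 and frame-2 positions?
2.6

The blue triangle moved from (18.8, 2.9) to (16.2, 2.9), a distance of √(2.6² + 0.0²) ≈ 2.6.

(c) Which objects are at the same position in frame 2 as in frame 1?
the cyan cross, the green triangle, the yellow square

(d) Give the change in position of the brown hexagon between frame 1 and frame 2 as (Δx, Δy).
(-5.3, 5.5)

The brown hexagon was at (14.4, 6.8) in frame 1 and (9.1, 12.3) in frame 2.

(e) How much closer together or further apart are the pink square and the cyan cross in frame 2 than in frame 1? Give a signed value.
+6.4

Distance in frame 1: 6.9. Distance in frame 2: 13.3.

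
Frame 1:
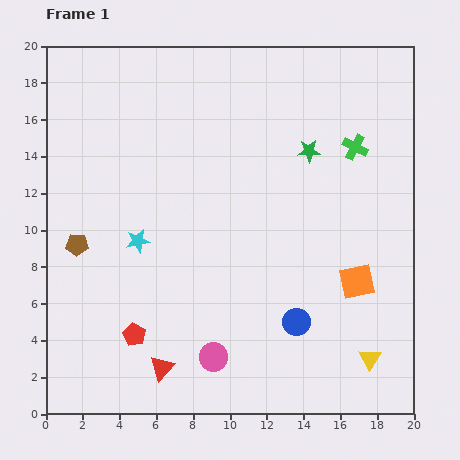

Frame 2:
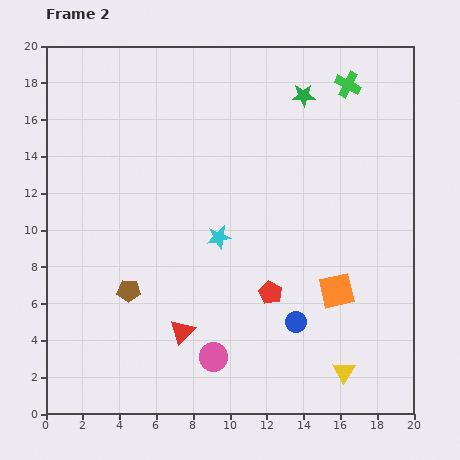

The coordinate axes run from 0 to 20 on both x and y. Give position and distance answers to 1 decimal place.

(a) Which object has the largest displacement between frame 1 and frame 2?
the red pentagon

(moved 7.7; next 4.4)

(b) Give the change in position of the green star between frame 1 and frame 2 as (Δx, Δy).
(-0.3, 3.0)

The green star was at (14.3, 14.3) in frame 1 and (14.0, 17.3) in frame 2.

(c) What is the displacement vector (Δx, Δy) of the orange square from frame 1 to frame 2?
(-1.1, -0.5)

The orange square was at (16.9, 7.2) in frame 1 and (15.8, 6.7) in frame 2.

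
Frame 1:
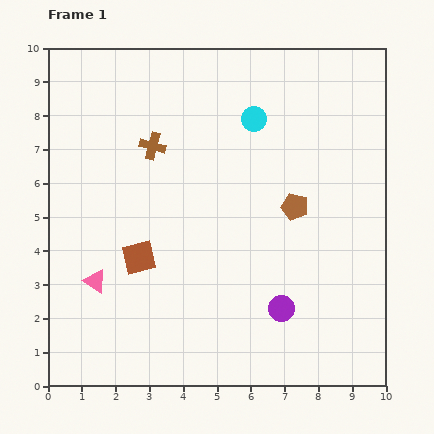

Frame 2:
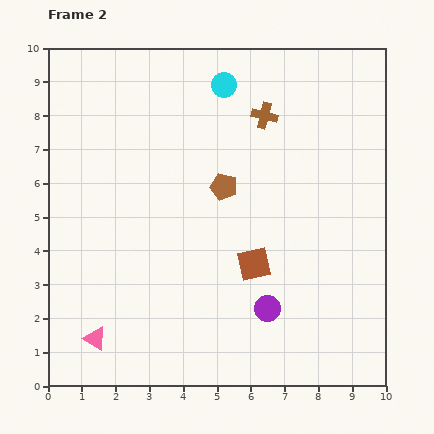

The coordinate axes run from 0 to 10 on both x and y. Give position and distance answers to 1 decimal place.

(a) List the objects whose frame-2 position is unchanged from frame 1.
none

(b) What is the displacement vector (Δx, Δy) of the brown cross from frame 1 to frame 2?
(3.3, 0.9)

The brown cross was at (3.1, 7.1) in frame 1 and (6.4, 8.0) in frame 2.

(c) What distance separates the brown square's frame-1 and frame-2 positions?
3.4

The brown square moved from (2.7, 3.8) to (6.1, 3.6), a distance of √(3.4² + 0.2²) ≈ 3.4.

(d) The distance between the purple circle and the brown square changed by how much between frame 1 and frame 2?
-3.1

Distance in frame 1: 4.5. Distance in frame 2: 1.4.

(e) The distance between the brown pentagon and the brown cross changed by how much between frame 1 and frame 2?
-2.2

Distance in frame 1: 4.6. Distance in frame 2: 2.4.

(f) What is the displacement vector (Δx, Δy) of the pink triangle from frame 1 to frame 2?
(0.0, -1.7)

The pink triangle was at (1.4, 3.1) in frame 1 and (1.4, 1.4) in frame 2.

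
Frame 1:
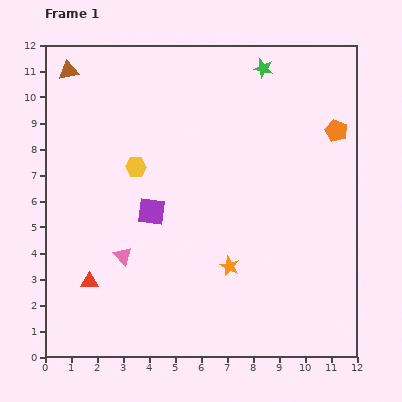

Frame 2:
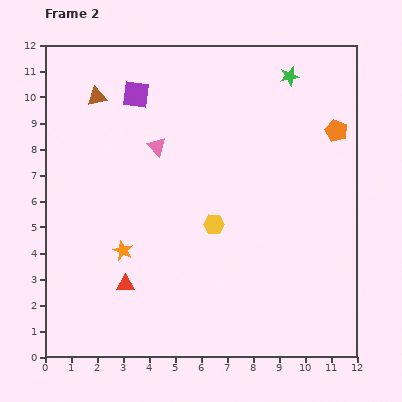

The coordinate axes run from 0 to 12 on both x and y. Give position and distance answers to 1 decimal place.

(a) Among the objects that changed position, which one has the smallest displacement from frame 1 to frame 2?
the green star

(moved 1.0)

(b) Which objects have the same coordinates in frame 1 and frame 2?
the orange pentagon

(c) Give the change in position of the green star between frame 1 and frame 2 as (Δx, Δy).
(1.0, -0.3)

The green star was at (8.4, 11.1) in frame 1 and (9.4, 10.8) in frame 2.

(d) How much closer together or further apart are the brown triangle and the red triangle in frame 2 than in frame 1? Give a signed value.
-0.8

Distance in frame 1: 8.1. Distance in frame 2: 7.3.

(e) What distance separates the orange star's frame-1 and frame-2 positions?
4.1

The orange star moved from (7.1, 3.5) to (3.0, 4.1), a distance of √(4.1² + 0.6²) ≈ 4.1.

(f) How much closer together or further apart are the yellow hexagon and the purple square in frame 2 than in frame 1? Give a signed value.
+4.0

Distance in frame 1: 1.8. Distance in frame 2: 5.8.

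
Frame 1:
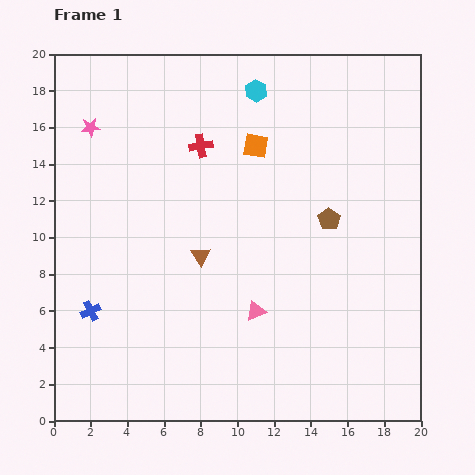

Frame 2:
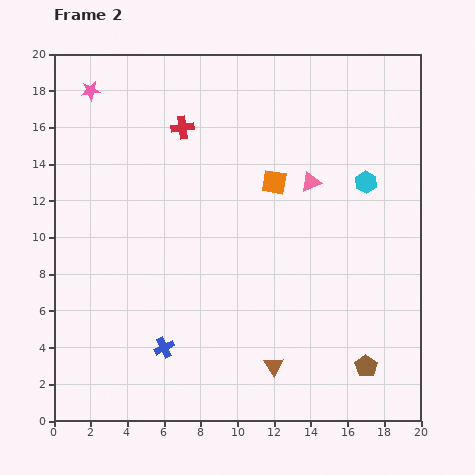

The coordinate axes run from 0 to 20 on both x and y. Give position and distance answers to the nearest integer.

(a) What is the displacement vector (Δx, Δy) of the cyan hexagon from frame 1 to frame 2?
(6, -5)

The cyan hexagon was at (11, 18) in frame 1 and (17, 13) in frame 2.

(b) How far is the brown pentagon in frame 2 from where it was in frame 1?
8

The brown pentagon moved from (15, 11) to (17, 3), a distance of √(2² + 8²) ≈ 8.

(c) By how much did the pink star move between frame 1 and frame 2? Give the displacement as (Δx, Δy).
(0, 2)

The pink star was at (2, 16) in frame 1 and (2, 18) in frame 2.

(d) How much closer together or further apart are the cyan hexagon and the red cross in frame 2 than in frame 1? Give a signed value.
+6

Distance in frame 1: 4. Distance in frame 2: 10.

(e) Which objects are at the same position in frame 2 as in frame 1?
none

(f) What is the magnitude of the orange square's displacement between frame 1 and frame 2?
2

The orange square moved from (11, 15) to (12, 13), a distance of √(1² + 2²) ≈ 2.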